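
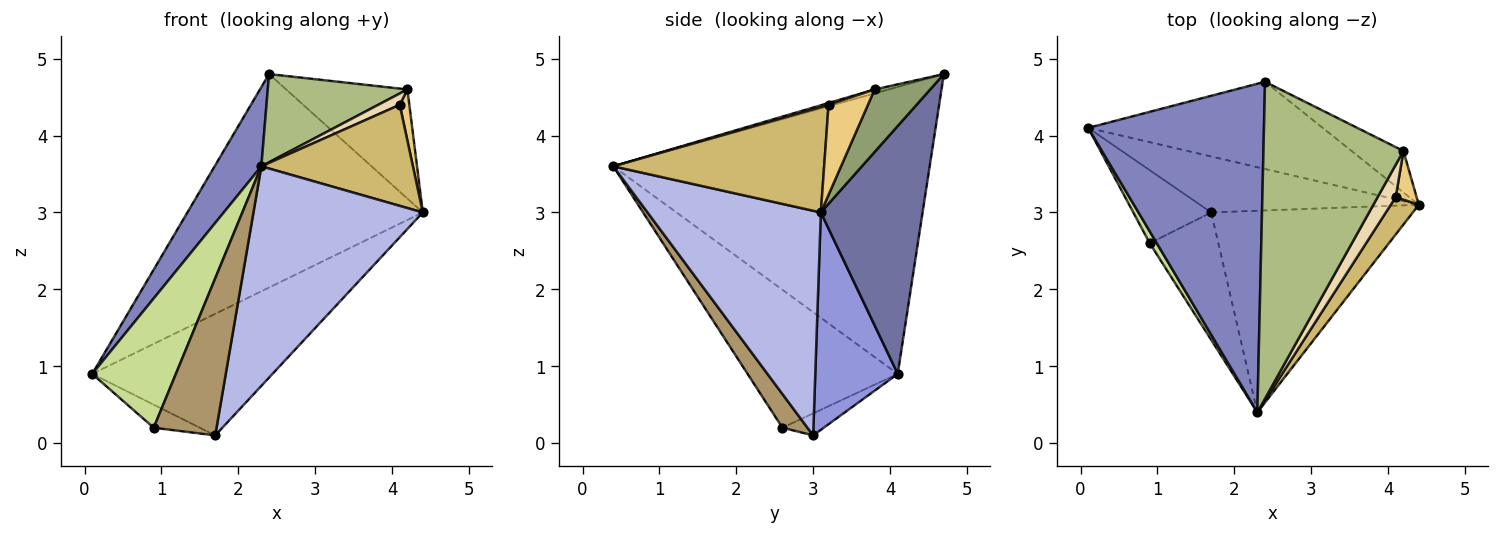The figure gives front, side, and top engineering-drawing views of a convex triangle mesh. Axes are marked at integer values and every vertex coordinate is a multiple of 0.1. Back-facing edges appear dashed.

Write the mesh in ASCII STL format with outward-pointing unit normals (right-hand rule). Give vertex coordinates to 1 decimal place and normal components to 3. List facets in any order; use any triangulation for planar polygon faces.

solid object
 facet normal 0.371 0.859 -0.351
  outer loop
   vertex 2.4 4.7 4.8
   vertex 4.4 3.1 3.0
   vertex 0.1 4.1 0.9
  endloop
 endfacet
 facet normal -0.846 -0.125 0.518
  outer loop
   vertex 2.4 4.7 4.8
   vertex 0.1 4.1 0.9
   vertex 2.3 0.4 3.6
  endloop
 endfacet
 facet normal 0.384 0.839 -0.386
  outer loop
   vertex 1.7 3.0 0.1
   vertex 0.1 4.1 0.9
   vertex 4.4 3.1 3.0
  endloop
 endfacet
 facet normal 0.602 -0.588 -0.540
  outer loop
   vertex 1.7 3.0 0.1
   vertex 4.4 3.1 3.0
   vertex 2.3 0.4 3.6
  endloop
 endfacet
 facet normal 0.393 0.859 -0.327
  outer loop
   vertex 4.2 3.8 4.6
   vertex 4.4 3.1 3.0
   vertex 2.4 4.7 4.8
  endloop
 endfacet
 facet normal -0.027 -0.268 0.963
  outer loop
   vertex 4.2 3.8 4.6
   vertex 2.4 4.7 4.8
   vertex 2.3 0.4 3.6
  endloop
 endfacet
 facet normal -0.873 -0.486 0.045
  outer loop
   vertex 0.9 2.6 0.2
   vertex 2.3 0.4 3.6
   vertex 0.1 4.1 0.9
  endloop
 endfacet
 facet normal -0.260 0.291 -0.921
  outer loop
   vertex 0.9 2.6 0.2
   vertex 0.1 4.1 0.9
   vertex 1.7 3.0 0.1
  endloop
 endfacet
 facet normal 0.296 -0.742 -0.602
  outer loop
   vertex 0.9 2.6 0.2
   vertex 1.7 3.0 0.1
   vertex 2.3 0.4 3.6
  endloop
 endfacet
 facet normal 0.794 -0.571 0.211
  outer loop
   vertex 4.1 3.2 4.4
   vertex 2.3 0.4 3.6
   vertex 4.4 3.1 3.0
  endloop
 endfacet
 facet normal 0.948 -0.231 0.220
  outer loop
   vertex 4.1 3.2 4.4
   vertex 4.4 3.1 3.0
   vertex 4.2 3.8 4.6
  endloop
 endfacet
 facet normal 0.094 -0.329 0.940
  outer loop
   vertex 4.1 3.2 4.4
   vertex 4.2 3.8 4.6
   vertex 2.3 0.4 3.6
  endloop
 endfacet
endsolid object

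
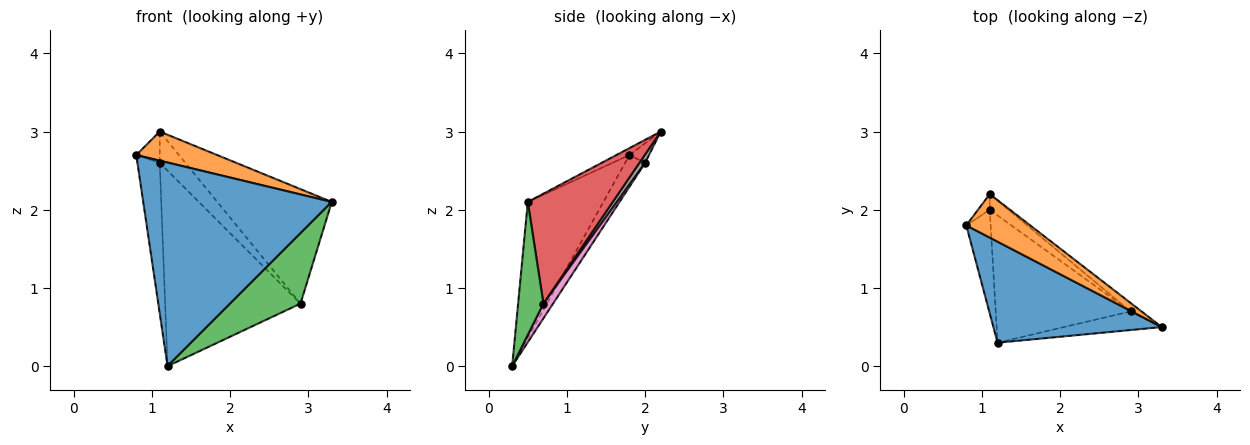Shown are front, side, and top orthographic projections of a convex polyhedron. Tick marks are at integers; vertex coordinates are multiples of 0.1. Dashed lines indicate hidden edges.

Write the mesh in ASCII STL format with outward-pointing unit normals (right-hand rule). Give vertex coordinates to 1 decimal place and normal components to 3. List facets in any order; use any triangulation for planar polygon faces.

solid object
 facet normal -0.338 -0.843 0.418
  outer loop
   vertex 1.2 0.3 0.0
   vertex 3.3 0.5 2.1
   vertex 0.8 1.8 2.7
  endloop
 endfacet
 facet normal -0.089 -0.554 0.828
  outer loop
   vertex 1.1 2.2 3.0
   vertex 0.8 1.8 2.7
   vertex 3.3 0.5 2.1
  endloop
 endfacet
 facet normal 0.329 -0.913 -0.242
  outer loop
   vertex 2.9 0.7 0.8
   vertex 3.3 0.5 2.1
   vertex 1.2 0.3 0.0
  endloop
 endfacet
 facet normal 0.595 0.802 -0.060
  outer loop
   vertex 2.9 0.7 0.8
   vertex 1.1 2.2 3.0
   vertex 3.3 0.5 2.1
  endloop
 endfacet
 facet normal -0.594 0.663 -0.456
  outer loop
   vertex 1.1 2.0 2.6
   vertex 1.2 0.3 0.0
   vertex 0.8 1.8 2.7
  endloop
 endfacet
 facet normal -0.598 0.717 -0.359
  outer loop
   vertex 1.1 2.0 2.6
   vertex 0.8 1.8 2.7
   vertex 1.1 2.2 3.0
  endloop
 endfacet
 facet normal 0.059 0.837 -0.545
  outer loop
   vertex 1.1 2.0 2.6
   vertex 2.9 0.7 0.8
   vertex 1.2 0.3 0.0
  endloop
 endfacet
 facet normal 0.195 0.877 -0.439
  outer loop
   vertex 1.1 2.0 2.6
   vertex 1.1 2.2 3.0
   vertex 2.9 0.7 0.8
  endloop
 endfacet
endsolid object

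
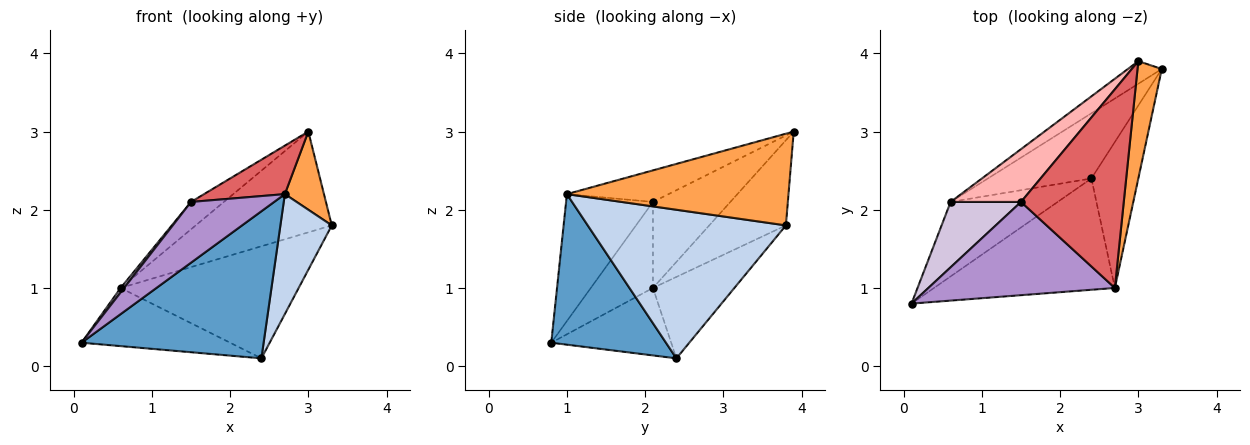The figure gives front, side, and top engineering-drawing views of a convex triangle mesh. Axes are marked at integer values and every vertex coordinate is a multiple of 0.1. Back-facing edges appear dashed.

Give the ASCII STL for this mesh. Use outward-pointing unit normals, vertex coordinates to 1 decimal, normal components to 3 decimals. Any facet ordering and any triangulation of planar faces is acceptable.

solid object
 facet normal 0.449 -0.713 -0.539
  outer loop
   vertex 2.7 1.0 2.2
   vertex 0.1 0.8 0.3
   vertex 2.4 2.4 0.1
  endloop
 endfacet
 facet normal 0.926 -0.240 -0.292
  outer loop
   vertex 2.7 1.0 2.2
   vertex 2.4 2.4 0.1
   vertex 3.3 3.8 1.8
  endloop
 endfacet
 facet normal 0.953 -0.168 0.252
  outer loop
   vertex 2.7 1.0 2.2
   vertex 3.3 3.8 1.8
   vertex 3.0 3.9 3.0
  endloop
 endfacet
 facet normal -0.445 0.551 -0.706
  outer loop
   vertex 0.6 2.1 1.0
   vertex 2.4 2.4 0.1
   vertex 0.1 0.8 0.3
  endloop
 endfacet
 facet normal -0.368 0.804 -0.467
  outer loop
   vertex 0.6 2.1 1.0
   vertex 3.3 3.8 1.8
   vertex 2.4 2.4 0.1
  endloop
 endfacet
 facet normal -0.482 0.855 -0.192
  outer loop
   vertex 0.6 2.1 1.0
   vertex 3.0 3.9 3.0
   vertex 3.3 3.8 1.8
  endloop
 endfacet
 facet normal -0.286 -0.227 0.931
  outer loop
   vertex 1.5 2.1 2.1
   vertex 2.7 1.0 2.2
   vertex 3.0 3.9 3.0
  endloop
 endfacet
 facet normal -0.735 0.312 0.602
  outer loop
   vertex 1.5 2.1 2.1
   vertex 3.0 3.9 3.0
   vertex 0.6 2.1 1.0
  endloop
 endfacet
 facet normal -0.495 -0.474 0.728
  outer loop
   vertex 1.5 2.1 2.1
   vertex 0.1 0.8 0.3
   vertex 2.7 1.0 2.2
  endloop
 endfacet
 facet normal -0.773 -0.043 0.633
  outer loop
   vertex 1.5 2.1 2.1
   vertex 0.6 2.1 1.0
   vertex 0.1 0.8 0.3
  endloop
 endfacet
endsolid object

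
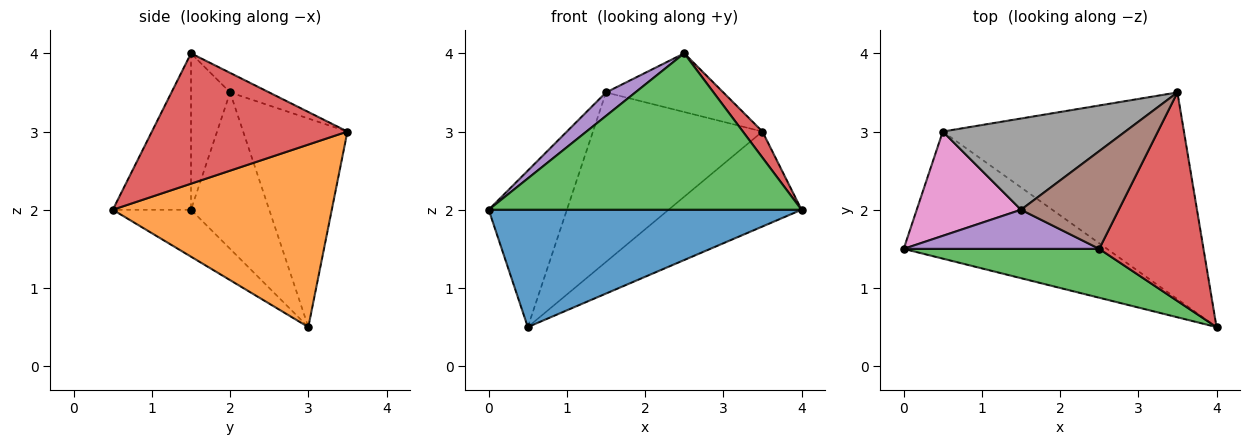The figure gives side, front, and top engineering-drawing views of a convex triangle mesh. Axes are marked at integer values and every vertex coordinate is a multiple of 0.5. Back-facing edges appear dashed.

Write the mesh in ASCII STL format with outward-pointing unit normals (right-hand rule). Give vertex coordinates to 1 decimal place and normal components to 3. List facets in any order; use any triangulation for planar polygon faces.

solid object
 facet normal -0.167 -0.669 -0.724
  outer loop
   vertex 0.5 3.0 0.5
   vertex 4.0 0.5 2.0
   vertex 0.0 1.5 2.0
  endloop
 endfacet
 facet normal 0.567 0.344 -0.749
  outer loop
   vertex 0.5 3.0 0.5
   vertex 3.5 3.5 3.0
   vertex 4.0 0.5 2.0
  endloop
 endfacet
 facet normal -0.232 -0.928 0.290
  outer loop
   vertex 2.5 1.5 4.0
   vertex 0.0 1.5 2.0
   vertex 4.0 0.5 2.0
  endloop
 endfacet
 facet normal 0.778 -0.078 0.623
  outer loop
   vertex 2.5 1.5 4.0
   vertex 4.0 0.5 2.0
   vertex 3.5 3.5 3.0
  endloop
 endfacet
 facet normal -0.566 -0.424 0.707
  outer loop
   vertex 1.5 2.0 3.5
   vertex 0.0 1.5 2.0
   vertex 2.5 1.5 4.0
  endloop
 endfacet
 facet normal -0.169 0.507 0.845
  outer loop
   vertex 1.5 2.0 3.5
   vertex 2.5 1.5 4.0
   vertex 3.5 3.5 3.0
  endloop
 endfacet
 facet normal -0.640 0.640 0.426
  outer loop
   vertex 1.5 2.0 3.5
   vertex 0.5 3.0 0.5
   vertex 0.0 1.5 2.0
  endloop
 endfacet
 facet normal -0.476 0.774 0.417
  outer loop
   vertex 1.5 2.0 3.5
   vertex 3.5 3.5 3.0
   vertex 0.5 3.0 0.5
  endloop
 endfacet
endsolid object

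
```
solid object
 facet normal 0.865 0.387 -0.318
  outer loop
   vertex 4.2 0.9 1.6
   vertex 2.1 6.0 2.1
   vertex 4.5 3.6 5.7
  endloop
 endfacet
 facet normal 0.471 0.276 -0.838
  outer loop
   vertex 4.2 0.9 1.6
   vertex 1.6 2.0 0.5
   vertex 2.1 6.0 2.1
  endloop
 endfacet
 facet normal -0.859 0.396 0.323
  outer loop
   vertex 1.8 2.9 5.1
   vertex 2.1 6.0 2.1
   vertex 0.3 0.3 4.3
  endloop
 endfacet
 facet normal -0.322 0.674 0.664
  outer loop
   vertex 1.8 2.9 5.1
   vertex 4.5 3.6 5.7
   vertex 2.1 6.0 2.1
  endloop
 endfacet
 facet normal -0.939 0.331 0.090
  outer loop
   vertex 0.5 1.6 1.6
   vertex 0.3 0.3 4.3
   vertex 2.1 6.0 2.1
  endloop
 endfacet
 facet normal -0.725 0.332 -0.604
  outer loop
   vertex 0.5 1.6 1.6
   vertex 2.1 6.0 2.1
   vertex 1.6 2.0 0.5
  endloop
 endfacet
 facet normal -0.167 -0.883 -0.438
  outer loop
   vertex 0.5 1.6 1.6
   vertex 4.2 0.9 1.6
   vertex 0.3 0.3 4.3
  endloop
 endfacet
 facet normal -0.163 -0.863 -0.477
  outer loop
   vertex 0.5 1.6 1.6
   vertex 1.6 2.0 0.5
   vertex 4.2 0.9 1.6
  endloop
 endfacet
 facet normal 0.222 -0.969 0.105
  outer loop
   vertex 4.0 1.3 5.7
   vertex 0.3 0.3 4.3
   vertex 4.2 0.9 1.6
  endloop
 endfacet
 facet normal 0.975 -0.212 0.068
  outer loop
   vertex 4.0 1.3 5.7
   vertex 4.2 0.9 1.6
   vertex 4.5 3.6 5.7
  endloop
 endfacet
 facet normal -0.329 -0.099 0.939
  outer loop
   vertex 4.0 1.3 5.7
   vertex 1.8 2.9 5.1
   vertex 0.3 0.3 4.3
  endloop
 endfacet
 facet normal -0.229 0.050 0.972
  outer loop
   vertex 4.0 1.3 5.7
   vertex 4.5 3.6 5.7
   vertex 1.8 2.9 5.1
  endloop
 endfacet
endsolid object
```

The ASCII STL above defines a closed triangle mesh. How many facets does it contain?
12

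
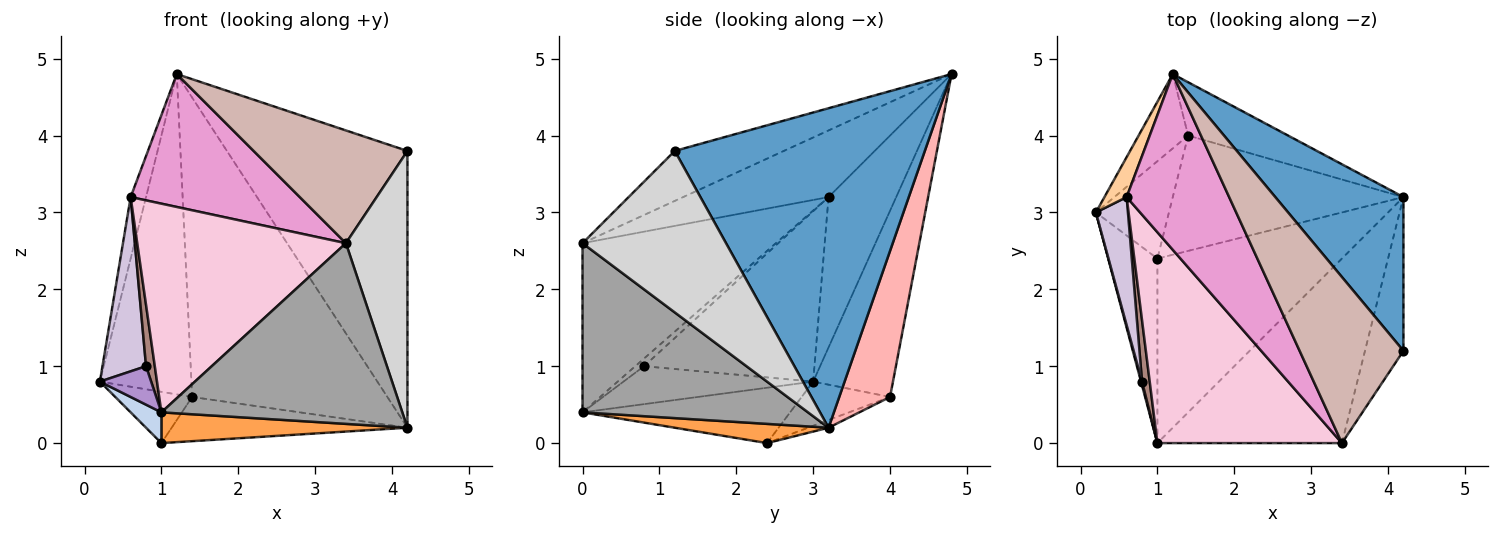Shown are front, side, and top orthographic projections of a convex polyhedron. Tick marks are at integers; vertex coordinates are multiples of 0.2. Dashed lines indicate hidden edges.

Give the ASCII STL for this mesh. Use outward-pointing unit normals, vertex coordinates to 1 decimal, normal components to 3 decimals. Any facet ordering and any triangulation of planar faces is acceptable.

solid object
 facet normal 0.771 0.557 0.309
  outer loop
   vertex 4.2 1.2 3.8
   vertex 4.2 3.2 0.2
   vertex 1.2 4.8 4.8
  endloop
 endfacet
 facet normal -0.743 -0.110 -0.660
  outer loop
   vertex 1.0 2.4 0.0
   vertex 1.0 0.0 0.4
   vertex 0.2 3.0 0.8
  endloop
 endfacet
 facet normal 0.102 -0.164 -0.981
  outer loop
   vertex 1.0 2.4 0.0
   vertex 4.2 3.2 0.2
   vertex 1.0 0.0 0.4
  endloop
 endfacet
 facet normal -0.965 0.219 0.143
  outer loop
   vertex 0.6 3.2 3.2
   vertex 1.2 4.8 4.8
   vertex 0.2 3.0 0.8
  endloop
 endfacet
 facet normal -0.472 0.411 -0.780
  outer loop
   vertex 1.4 4.0 0.6
   vertex 1.0 2.4 0.0
   vertex 0.2 3.0 0.8
  endloop
 endfacet
 facet normal -0.031 0.358 -0.933
  outer loop
   vertex 1.4 4.0 0.6
   vertex 4.2 3.2 0.2
   vertex 1.0 2.4 0.0
  endloop
 endfacet
 facet normal -0.647 0.742 -0.172
  outer loop
   vertex 1.4 4.0 0.6
   vertex 0.2 3.0 0.8
   vertex 1.2 4.8 4.8
  endloop
 endfacet
 facet normal 0.248 0.954 -0.170
  outer loop
   vertex 1.4 4.0 0.6
   vertex 1.2 4.8 4.8
   vertex 4.2 3.2 0.2
  endloop
 endfacet
 facet normal -0.965 -0.261 0.026
  outer loop
   vertex 0.8 0.8 1.0
   vertex 0.2 3.0 0.8
   vertex 1.0 0.0 0.4
  endloop
 endfacet
 facet normal -0.953 -0.244 0.179
  outer loop
   vertex 0.8 0.8 1.0
   vertex 0.6 3.2 3.2
   vertex 0.2 3.0 0.8
  endloop
 endfacet
 facet normal -0.577 -0.577 0.577
  outer loop
   vertex 0.8 0.8 1.0
   vertex 1.0 0.0 0.4
   vertex 0.6 3.2 3.2
  endloop
 endfacet
 facet normal -0.370 -0.522 0.769
  outer loop
   vertex 3.4 0.0 2.6
   vertex 4.2 1.2 3.8
   vertex 1.2 4.8 4.8
  endloop
 endfacet
 facet normal -0.460 -0.535 0.708
  outer loop
   vertex 3.4 0.0 2.6
   vertex 1.2 4.8 4.8
   vertex 0.6 3.2 3.2
  endloop
 endfacet
 facet normal -0.546 -0.589 0.596
  outer loop
   vertex 3.4 0.0 2.6
   vertex 0.6 3.2 3.2
   vertex 1.0 0.0 0.4
  endloop
 endfacet
 facet normal 0.548 -0.585 -0.598
  outer loop
   vertex 3.4 0.0 2.6
   vertex 1.0 0.0 0.4
   vertex 4.2 3.2 0.2
  endloop
 endfacet
 facet normal 0.898 -0.385 -0.214
  outer loop
   vertex 3.4 0.0 2.6
   vertex 4.2 3.2 0.2
   vertex 4.2 1.2 3.8
  endloop
 endfacet
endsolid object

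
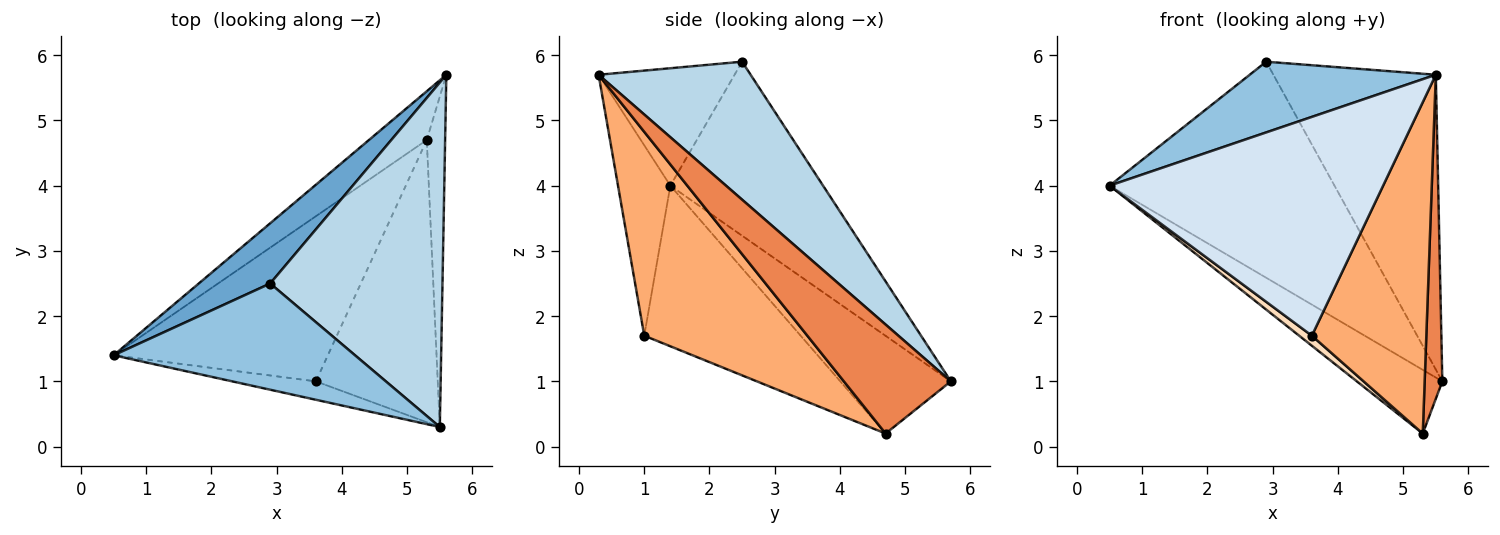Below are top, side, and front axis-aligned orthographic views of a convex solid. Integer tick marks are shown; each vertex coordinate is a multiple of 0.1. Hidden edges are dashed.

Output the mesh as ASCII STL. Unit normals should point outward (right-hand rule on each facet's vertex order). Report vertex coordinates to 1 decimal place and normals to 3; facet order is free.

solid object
 facet normal -0.547 0.806 0.225
  outer loop
   vertex 2.9 2.5 5.9
   vertex 5.6 5.7 1.0
   vertex 0.5 1.4 4.0
  endloop
 endfacet
 facet normal -0.375 -0.514 0.772
  outer loop
   vertex 2.9 2.5 5.9
   vertex 0.5 1.4 4.0
   vertex 5.5 0.3 5.7
  endloop
 endfacet
 facet normal 0.520 0.555 0.649
  outer loop
   vertex 2.9 2.5 5.9
   vertex 5.5 0.3 5.7
   vertex 5.6 5.7 1.0
  endloop
 endfacet
 facet normal -0.187 -0.979 -0.082
  outer loop
   vertex 3.6 1.0 1.7
   vertex 5.5 0.3 5.7
   vertex 0.5 1.4 4.0
  endloop
 endfacet
 facet normal 0.973 -0.161 -0.164
  outer loop
   vertex 5.3 4.7 0.2
   vertex 5.6 5.7 1.0
   vertex 5.5 0.3 5.7
  endloop
 endfacet
 facet normal 0.735 -0.516 -0.440
  outer loop
   vertex 5.3 4.7 0.2
   vertex 5.5 0.3 5.7
   vertex 3.6 1.0 1.7
  endloop
 endfacet
 facet normal -0.716 0.554 -0.424
  outer loop
   vertex 5.3 4.7 0.2
   vertex 0.5 1.4 4.0
   vertex 5.6 5.7 1.0
  endloop
 endfacet
 facet normal -0.599 -0.049 -0.799
  outer loop
   vertex 5.3 4.7 0.2
   vertex 3.6 1.0 1.7
   vertex 0.5 1.4 4.0
  endloop
 endfacet
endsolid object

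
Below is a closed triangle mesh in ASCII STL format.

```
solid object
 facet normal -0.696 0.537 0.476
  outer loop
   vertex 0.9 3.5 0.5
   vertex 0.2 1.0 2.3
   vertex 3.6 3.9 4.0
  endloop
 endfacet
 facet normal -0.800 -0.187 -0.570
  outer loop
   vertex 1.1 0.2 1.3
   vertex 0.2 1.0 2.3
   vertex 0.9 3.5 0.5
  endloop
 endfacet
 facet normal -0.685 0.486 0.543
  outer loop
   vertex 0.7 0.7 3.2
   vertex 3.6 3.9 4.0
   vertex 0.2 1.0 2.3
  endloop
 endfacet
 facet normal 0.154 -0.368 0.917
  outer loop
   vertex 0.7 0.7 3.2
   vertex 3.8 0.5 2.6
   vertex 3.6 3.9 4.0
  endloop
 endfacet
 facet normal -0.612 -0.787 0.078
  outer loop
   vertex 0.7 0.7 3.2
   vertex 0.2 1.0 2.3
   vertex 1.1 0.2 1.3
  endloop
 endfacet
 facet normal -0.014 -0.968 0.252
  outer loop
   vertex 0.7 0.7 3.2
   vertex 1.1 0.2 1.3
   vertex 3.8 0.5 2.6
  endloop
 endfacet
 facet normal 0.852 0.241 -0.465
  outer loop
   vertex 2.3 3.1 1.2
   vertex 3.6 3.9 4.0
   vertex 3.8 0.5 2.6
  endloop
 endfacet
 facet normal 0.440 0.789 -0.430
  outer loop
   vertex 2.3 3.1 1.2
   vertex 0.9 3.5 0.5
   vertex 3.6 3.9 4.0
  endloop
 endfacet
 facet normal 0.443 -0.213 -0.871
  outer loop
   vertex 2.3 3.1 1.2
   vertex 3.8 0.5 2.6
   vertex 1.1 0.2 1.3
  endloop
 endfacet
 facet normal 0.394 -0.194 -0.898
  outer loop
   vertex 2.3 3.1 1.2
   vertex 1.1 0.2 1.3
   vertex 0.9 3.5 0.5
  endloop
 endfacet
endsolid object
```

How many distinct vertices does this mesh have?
7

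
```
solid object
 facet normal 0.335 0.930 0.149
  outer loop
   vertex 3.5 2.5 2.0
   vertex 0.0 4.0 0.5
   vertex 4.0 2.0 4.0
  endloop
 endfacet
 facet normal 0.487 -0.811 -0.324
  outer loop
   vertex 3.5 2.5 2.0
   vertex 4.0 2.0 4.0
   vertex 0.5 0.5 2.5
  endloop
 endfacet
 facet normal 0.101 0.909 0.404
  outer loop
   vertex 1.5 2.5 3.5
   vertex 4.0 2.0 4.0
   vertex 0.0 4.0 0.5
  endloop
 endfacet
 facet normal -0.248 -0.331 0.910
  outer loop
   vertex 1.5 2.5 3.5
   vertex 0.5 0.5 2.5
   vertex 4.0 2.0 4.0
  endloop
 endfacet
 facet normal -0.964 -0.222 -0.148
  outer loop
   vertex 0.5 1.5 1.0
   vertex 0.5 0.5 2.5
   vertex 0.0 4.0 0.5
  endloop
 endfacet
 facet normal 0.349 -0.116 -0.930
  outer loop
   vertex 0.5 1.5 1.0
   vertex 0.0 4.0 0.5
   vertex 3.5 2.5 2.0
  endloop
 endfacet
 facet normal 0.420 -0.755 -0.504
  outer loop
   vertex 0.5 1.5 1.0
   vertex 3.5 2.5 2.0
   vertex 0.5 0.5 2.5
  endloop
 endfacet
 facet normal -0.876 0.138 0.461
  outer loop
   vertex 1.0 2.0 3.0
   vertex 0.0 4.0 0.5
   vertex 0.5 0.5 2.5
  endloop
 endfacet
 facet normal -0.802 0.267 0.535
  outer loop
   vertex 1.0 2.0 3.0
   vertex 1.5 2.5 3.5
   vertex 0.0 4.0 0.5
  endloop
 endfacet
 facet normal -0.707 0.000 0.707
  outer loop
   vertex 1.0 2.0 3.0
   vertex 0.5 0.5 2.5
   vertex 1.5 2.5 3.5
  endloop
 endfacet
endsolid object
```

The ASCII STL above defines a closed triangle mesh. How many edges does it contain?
15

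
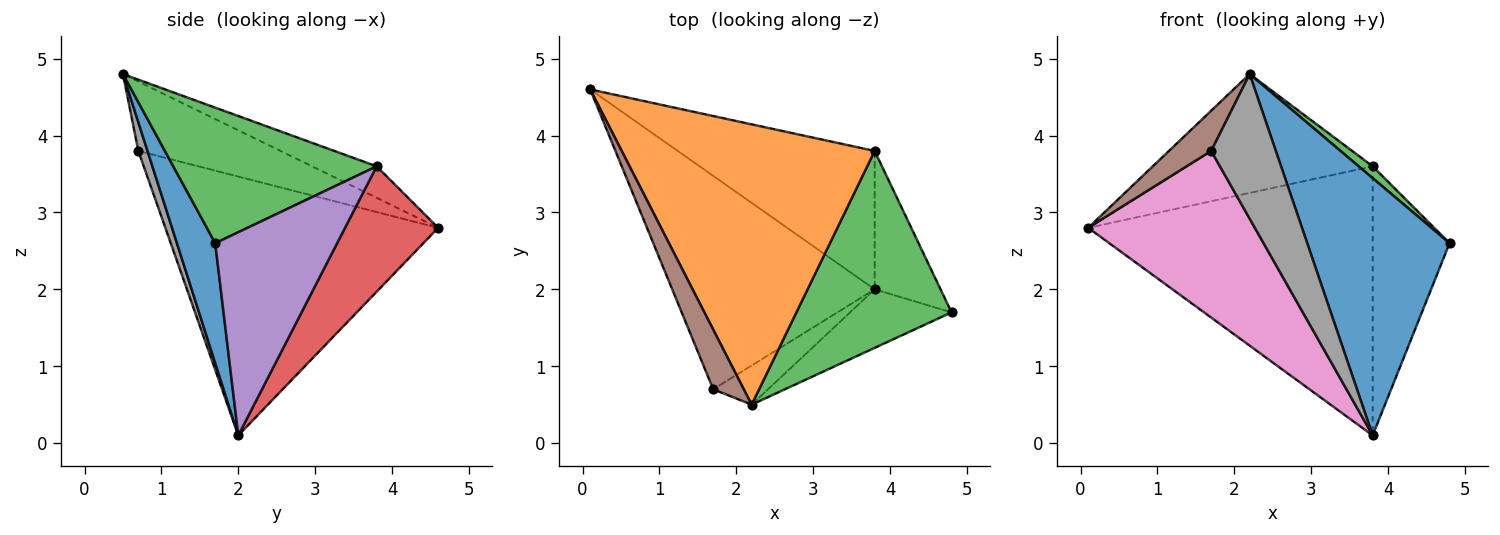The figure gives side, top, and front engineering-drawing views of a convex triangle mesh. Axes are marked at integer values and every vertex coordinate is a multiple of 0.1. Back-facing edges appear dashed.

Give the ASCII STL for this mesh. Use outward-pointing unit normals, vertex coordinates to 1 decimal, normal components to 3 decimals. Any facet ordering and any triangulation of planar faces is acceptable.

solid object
 facet normal 0.254 -0.943 -0.215
  outer loop
   vertex 3.8 2.0 0.1
   vertex 4.8 1.7 2.6
   vertex 2.2 0.5 4.8
  endloop
 endfacet
 facet normal -0.114 0.388 0.915
  outer loop
   vertex 3.8 3.8 3.6
   vertex 0.1 4.6 2.8
   vertex 2.2 0.5 4.8
  endloop
 endfacet
 facet normal 0.657 -0.045 0.752
  outer loop
   vertex 3.8 3.8 3.6
   vertex 2.2 0.5 4.8
   vertex 4.8 1.7 2.6
  endloop
 endfacet
 facet normal 0.280 0.854 -0.439
  outer loop
   vertex 3.8 3.8 3.6
   vertex 3.8 2.0 0.1
   vertex 0.1 4.6 2.8
  endloop
 endfacet
 facet normal 0.816 0.514 -0.265
  outer loop
   vertex 3.8 3.8 3.6
   vertex 4.8 1.7 2.6
   vertex 3.8 2.0 0.1
  endloop
 endfacet
 facet normal -0.883 -0.263 0.389
  outer loop
   vertex 1.7 0.7 3.8
   vertex 2.2 0.5 4.8
   vertex 0.1 4.6 2.8
  endloop
 endfacet
 facet normal -0.710 -0.434 -0.555
  outer loop
   vertex 1.7 0.7 3.8
   vertex 0.1 4.6 2.8
   vertex 3.8 2.0 0.1
  endloop
 endfacet
 facet normal 0.136 -0.956 -0.259
  outer loop
   vertex 1.7 0.7 3.8
   vertex 3.8 2.0 0.1
   vertex 2.2 0.5 4.8
  endloop
 endfacet
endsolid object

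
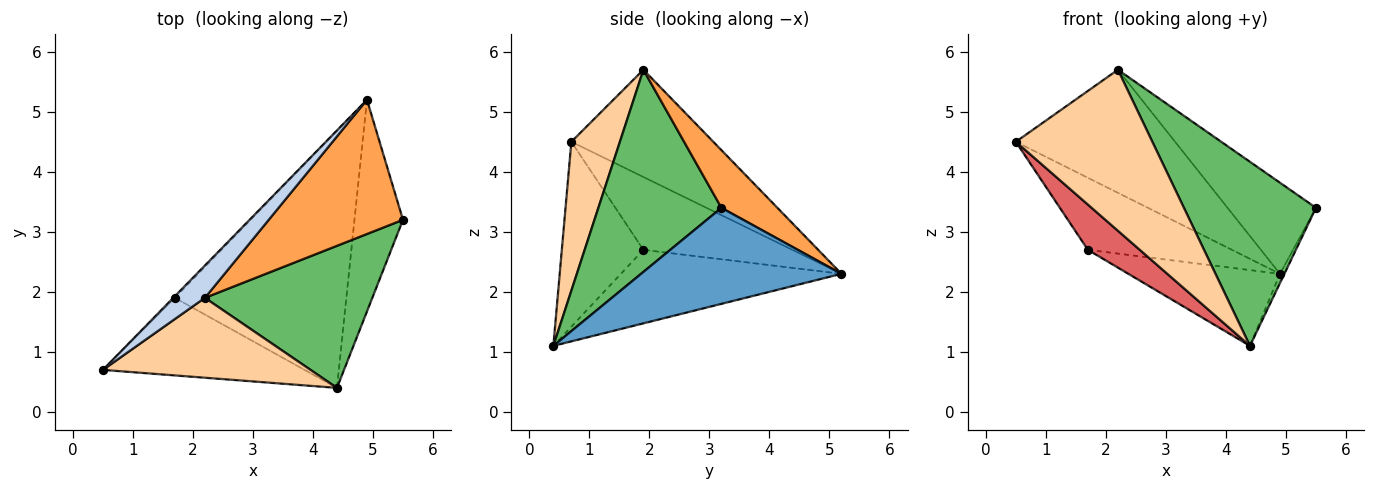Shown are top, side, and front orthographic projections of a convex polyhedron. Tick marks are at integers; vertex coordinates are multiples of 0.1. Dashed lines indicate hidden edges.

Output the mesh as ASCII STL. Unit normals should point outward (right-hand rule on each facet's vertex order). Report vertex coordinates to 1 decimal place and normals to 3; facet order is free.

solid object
 facet normal 0.892 0.020 -0.451
  outer loop
   vertex 4.4 0.4 1.1
   vertex 4.9 5.2 2.3
   vertex 5.5 3.2 3.4
  endloop
 endfacet
 facet normal -0.653 0.733 0.192
  outer loop
   vertex 2.2 1.9 5.7
   vertex 4.9 5.2 2.3
   vertex 0.5 0.7 4.5
  endloop
 endfacet
 facet normal 0.335 0.529 0.780
  outer loop
   vertex 2.2 1.9 5.7
   vertex 5.5 3.2 3.4
   vertex 4.9 5.2 2.3
  endloop
 endfacet
 facet normal 0.304 -0.854 0.423
  outer loop
   vertex 2.2 1.9 5.7
   vertex 0.5 0.7 4.5
   vertex 4.4 0.4 1.1
  endloop
 endfacet
 facet normal 0.594 -0.637 0.492
  outer loop
   vertex 2.2 1.9 5.7
   vertex 4.4 0.4 1.1
   vertex 5.5 3.2 3.4
  endloop
 endfacet
 facet normal -0.719 0.695 -0.016
  outer loop
   vertex 1.7 1.9 2.7
   vertex 0.5 0.7 4.5
   vertex 4.9 5.2 2.3
  endloop
 endfacet
 facet normal -0.621 -0.395 -0.677
  outer loop
   vertex 1.7 1.9 2.7
   vertex 4.4 0.4 1.1
   vertex 0.5 0.7 4.5
  endloop
 endfacet
 facet normal -0.380 0.261 -0.887
  outer loop
   vertex 1.7 1.9 2.7
   vertex 4.9 5.2 2.3
   vertex 4.4 0.4 1.1
  endloop
 endfacet
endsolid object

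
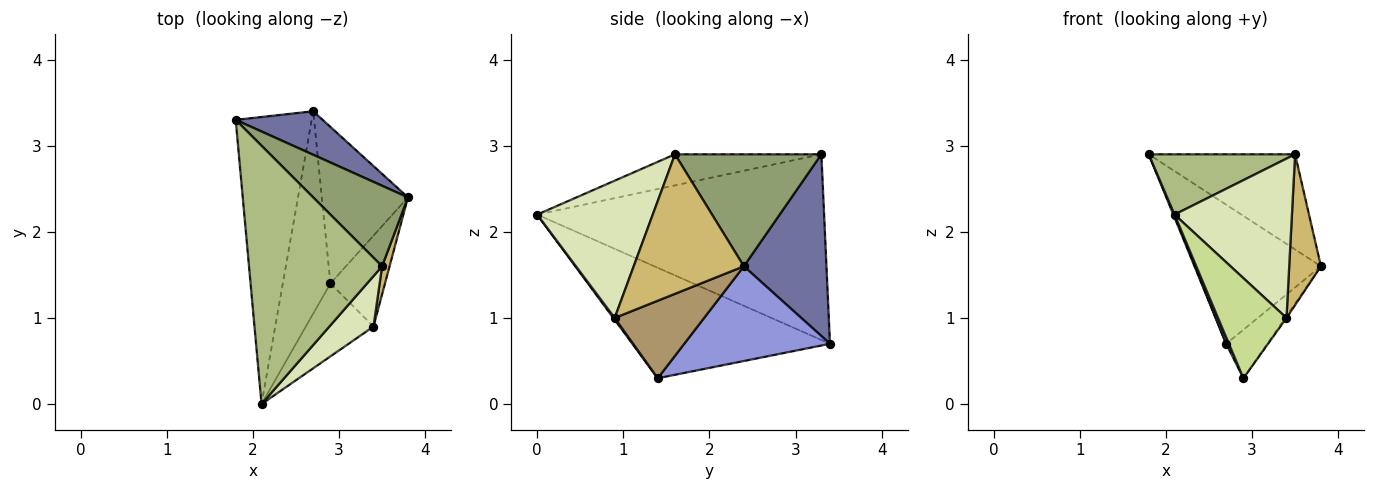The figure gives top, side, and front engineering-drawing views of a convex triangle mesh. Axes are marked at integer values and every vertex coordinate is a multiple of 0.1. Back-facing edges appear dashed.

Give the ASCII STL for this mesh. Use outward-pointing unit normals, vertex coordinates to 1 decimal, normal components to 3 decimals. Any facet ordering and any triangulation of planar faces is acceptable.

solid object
 facet normal 0.529 0.810 0.253
  outer loop
   vertex 2.7 3.4 0.7
   vertex 1.8 3.3 2.9
   vertex 3.8 2.4 1.6
  endloop
 endfacet
 facet normal -0.925 -0.004 -0.379
  outer loop
   vertex 2.7 3.4 0.7
   vertex 2.1 0.0 2.2
   vertex 1.8 3.3 2.9
  endloop
 endfacet
 facet normal 0.724 0.204 -0.659
  outer loop
   vertex 2.9 1.4 0.3
   vertex 2.7 3.4 0.7
   vertex 3.8 2.4 1.6
  endloop
 endfacet
 facet normal -0.918 -0.013 -0.396
  outer loop
   vertex 2.9 1.4 0.3
   vertex 2.1 0.0 2.2
   vertex 2.7 3.4 0.7
  endloop
 endfacet
 facet normal 0.607 0.607 0.513
  outer loop
   vertex 3.5 1.6 2.9
   vertex 3.8 2.4 1.6
   vertex 1.8 3.3 2.9
  endloop
 endfacet
 facet normal -0.222 -0.222 0.950
  outer loop
   vertex 3.5 1.6 2.9
   vertex 1.8 3.3 2.9
   vertex 2.1 0.0 2.2
  endloop
 endfacet
 facet normal 0.016 -0.808 -0.589
  outer loop
   vertex 3.4 0.9 1.0
   vertex 2.1 0.0 2.2
   vertex 2.9 1.4 0.3
  endloop
 endfacet
 facet normal 0.684 -0.695 0.220
  outer loop
   vertex 3.4 0.9 1.0
   vertex 3.5 1.6 2.9
   vertex 2.1 0.0 2.2
  endloop
 endfacet
 facet normal 0.818 0.012 -0.575
  outer loop
   vertex 3.4 0.9 1.0
   vertex 2.9 1.4 0.3
   vertex 3.8 2.4 1.6
  endloop
 endfacet
 facet normal 0.960 -0.276 0.051
  outer loop
   vertex 3.4 0.9 1.0
   vertex 3.8 2.4 1.6
   vertex 3.5 1.6 2.9
  endloop
 endfacet
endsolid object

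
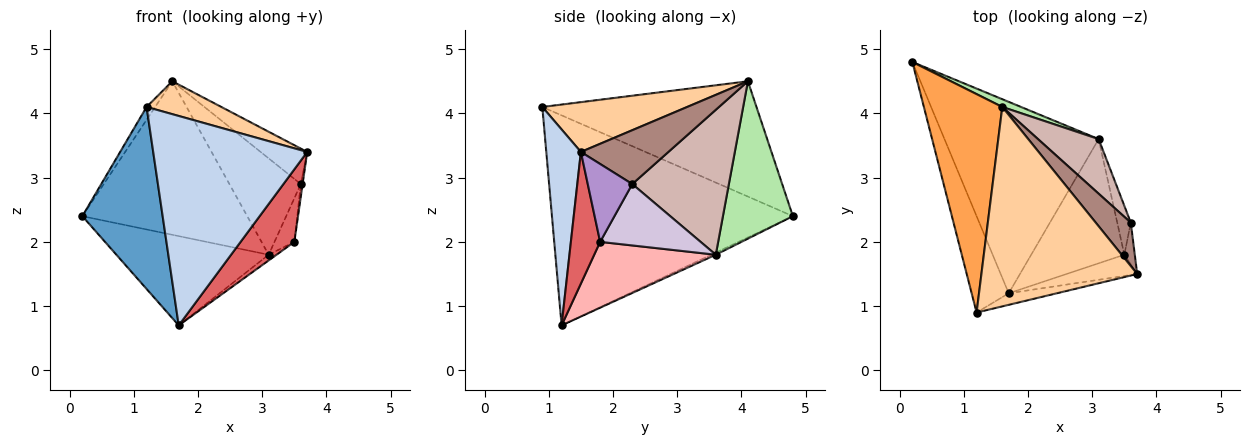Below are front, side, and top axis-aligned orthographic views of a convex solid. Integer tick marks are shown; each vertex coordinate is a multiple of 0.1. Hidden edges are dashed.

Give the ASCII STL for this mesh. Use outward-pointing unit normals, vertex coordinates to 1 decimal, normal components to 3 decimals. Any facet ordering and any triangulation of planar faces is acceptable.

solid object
 facet normal -0.936 -0.312 -0.165
  outer loop
   vertex 1.7 1.2 0.7
   vertex 1.2 0.9 4.1
   vertex 0.2 4.8 2.4
  endloop
 endfacet
 facet normal 0.219 -0.974 -0.054
  outer loop
   vertex 1.7 1.2 0.7
   vertex 3.7 1.5 3.4
   vertex 1.2 0.9 4.1
  endloop
 endfacet
 facet normal -0.826 0.033 0.562
  outer loop
   vertex 1.6 4.1 4.5
   vertex 0.2 4.8 2.4
   vertex 1.2 0.9 4.1
  endloop
 endfacet
 facet normal 0.301 -0.155 0.941
  outer loop
   vertex 1.6 4.1 4.5
   vertex 1.2 0.9 4.1
   vertex 3.7 1.5 3.4
  endloop
 endfacet
 facet normal -0.013 0.423 -0.906
  outer loop
   vertex 3.1 3.6 1.8
   vertex 1.7 1.2 0.7
   vertex 0.2 4.8 2.4
  endloop
 endfacet
 facet normal 0.390 0.920 0.046
  outer loop
   vertex 3.1 3.6 1.8
   vertex 0.2 4.8 2.4
   vertex 1.6 4.1 4.5
  endloop
 endfacet
 facet normal 0.463 -0.851 -0.248
  outer loop
   vertex 3.5 1.8 2.0
   vertex 3.7 1.5 3.4
   vertex 1.7 1.2 0.7
  endloop
 endfacet
 facet normal 0.577 0.038 -0.816
  outer loop
   vertex 3.5 1.8 2.0
   vertex 1.7 1.2 0.7
   vertex 3.1 3.6 1.8
  endloop
 endfacet
 facet normal 0.990 0.041 -0.133
  outer loop
   vertex 3.6 2.3 2.9
   vertex 3.7 1.5 3.4
   vertex 3.5 1.8 2.0
  endloop
 endfacet
 facet normal 0.959 0.190 -0.212
  outer loop
   vertex 3.6 2.3 2.9
   vertex 3.5 1.8 2.0
   vertex 3.1 3.6 1.8
  endloop
 endfacet
 facet normal 0.765 0.407 0.498
  outer loop
   vertex 3.6 2.3 2.9
   vertex 1.6 4.1 4.5
   vertex 3.7 1.5 3.4
  endloop
 endfacet
 facet normal 0.762 0.563 0.319
  outer loop
   vertex 3.6 2.3 2.9
   vertex 3.1 3.6 1.8
   vertex 1.6 4.1 4.5
  endloop
 endfacet
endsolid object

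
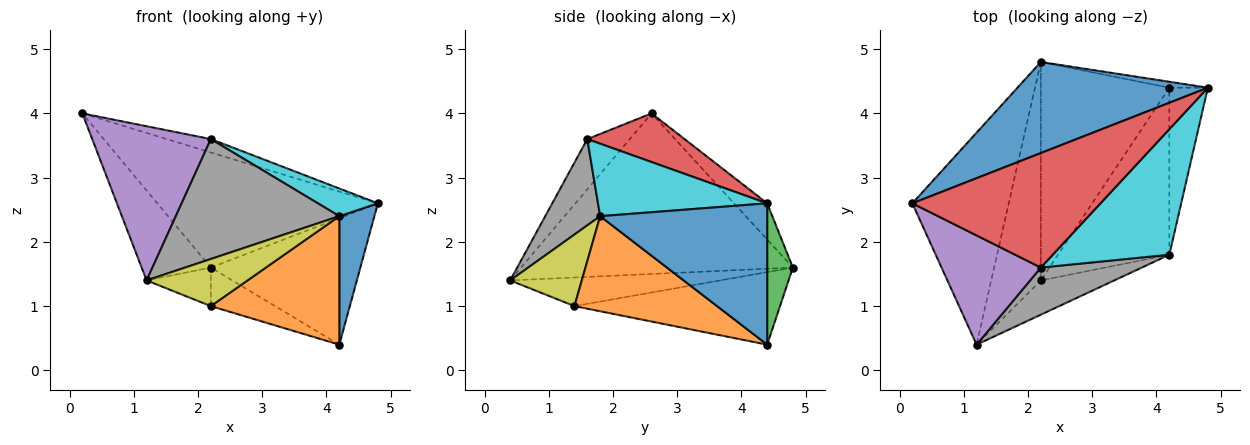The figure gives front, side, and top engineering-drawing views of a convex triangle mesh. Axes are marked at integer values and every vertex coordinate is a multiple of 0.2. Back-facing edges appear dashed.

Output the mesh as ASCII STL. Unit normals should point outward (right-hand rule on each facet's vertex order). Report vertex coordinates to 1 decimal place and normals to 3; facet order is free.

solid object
 facet normal -0.117 0.779 0.616
  outer loop
   vertex 2.2 4.8 1.6
   vertex 0.2 2.6 4.0
   vertex 4.8 4.4 2.6
  endloop
 endfacet
 facet normal -0.838 0.213 -0.503
  outer loop
   vertex 2.2 4.8 1.6
   vertex 1.2 0.4 1.4
   vertex 0.2 2.6 4.0
  endloop
 endfacet
 facet normal 0.169 0.984 -0.046
  outer loop
   vertex 4.2 4.4 0.4
   vertex 2.2 4.8 1.6
   vertex 4.8 4.4 2.6
  endloop
 endfacet
 facet normal 0.249 0.113 0.962
  outer loop
   vertex 2.2 1.6 3.6
   vertex 4.8 4.4 2.6
   vertex 0.2 2.6 4.0
  endloop
 endfacet
 facet normal -0.281 -0.783 0.555
  outer loop
   vertex 2.2 1.6 3.6
   vertex 0.2 2.6 4.0
   vertex 1.2 0.4 1.4
  endloop
 endfacet
 facet normal -0.494 0.151 -0.856
  outer loop
   vertex 2.2 1.4 1.0
   vertex 1.2 0.4 1.4
   vertex 2.2 4.8 1.6
  endloop
 endfacet
 facet normal -0.486 0.152 -0.861
  outer loop
   vertex 2.2 1.4 1.0
   vertex 2.2 4.8 1.6
   vertex 4.2 4.4 0.4
  endloop
 endfacet
 facet normal 0.298 -0.888 0.349
  outer loop
   vertex 4.2 1.8 2.4
   vertex 2.2 1.6 3.6
   vertex 1.2 0.4 1.4
  endloop
 endfacet
 facet normal 0.497 -0.702 -0.510
  outer loop
   vertex 4.2 1.8 2.4
   vertex 1.2 0.4 1.4
   vertex 2.2 1.4 1.0
  endloop
 endfacet
 facet normal 0.519 -0.184 0.835
  outer loop
   vertex 4.2 1.8 2.4
   vertex 4.8 4.4 2.6
   vertex 2.2 1.6 3.6
  endloop
 endfacet
 facet normal 0.946 -0.198 -0.258
  outer loop
   vertex 4.2 1.8 2.4
   vertex 4.2 4.4 0.4
   vertex 4.8 4.4 2.6
  endloop
 endfacet
 facet normal 0.560 -0.505 -0.656
  outer loop
   vertex 4.2 1.8 2.4
   vertex 2.2 1.4 1.0
   vertex 4.2 4.4 0.4
  endloop
 endfacet
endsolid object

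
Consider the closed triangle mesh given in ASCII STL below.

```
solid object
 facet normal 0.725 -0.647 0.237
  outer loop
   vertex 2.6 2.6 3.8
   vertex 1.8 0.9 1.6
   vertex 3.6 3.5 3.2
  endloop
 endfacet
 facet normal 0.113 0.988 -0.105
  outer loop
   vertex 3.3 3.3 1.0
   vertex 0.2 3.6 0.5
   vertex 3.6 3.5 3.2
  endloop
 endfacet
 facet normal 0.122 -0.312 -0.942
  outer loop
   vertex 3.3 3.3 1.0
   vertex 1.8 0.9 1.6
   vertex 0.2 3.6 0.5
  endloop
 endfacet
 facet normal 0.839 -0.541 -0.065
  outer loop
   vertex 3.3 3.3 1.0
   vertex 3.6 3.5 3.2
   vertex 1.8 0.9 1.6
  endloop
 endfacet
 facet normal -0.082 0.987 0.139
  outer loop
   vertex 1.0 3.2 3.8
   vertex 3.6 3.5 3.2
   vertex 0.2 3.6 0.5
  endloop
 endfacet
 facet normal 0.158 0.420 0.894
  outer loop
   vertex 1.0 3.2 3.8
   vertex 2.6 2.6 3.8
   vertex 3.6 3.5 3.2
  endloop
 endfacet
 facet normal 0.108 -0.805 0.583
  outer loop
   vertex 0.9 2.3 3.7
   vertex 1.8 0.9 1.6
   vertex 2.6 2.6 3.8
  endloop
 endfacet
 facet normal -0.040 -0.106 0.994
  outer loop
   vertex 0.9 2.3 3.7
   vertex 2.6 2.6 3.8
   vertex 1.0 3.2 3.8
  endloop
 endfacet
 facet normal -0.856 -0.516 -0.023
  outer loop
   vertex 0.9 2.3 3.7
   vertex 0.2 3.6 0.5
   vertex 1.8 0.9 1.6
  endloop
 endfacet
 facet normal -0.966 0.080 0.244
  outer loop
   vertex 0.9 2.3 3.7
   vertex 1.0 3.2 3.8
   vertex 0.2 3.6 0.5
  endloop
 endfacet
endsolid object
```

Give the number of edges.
15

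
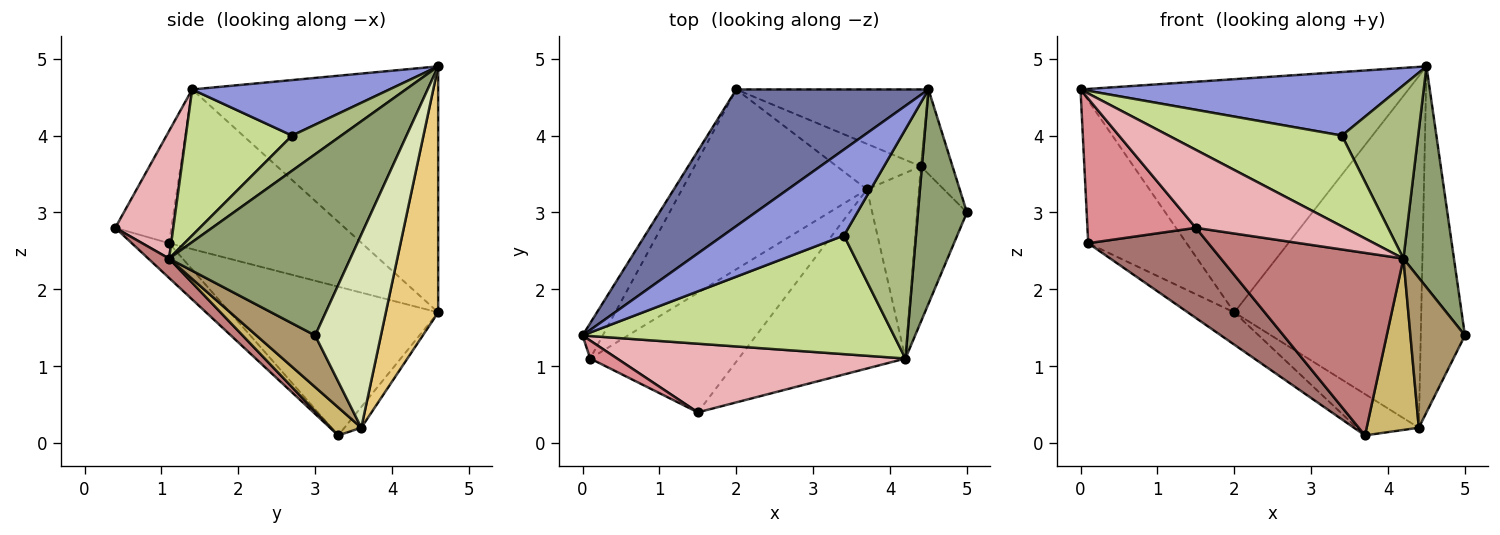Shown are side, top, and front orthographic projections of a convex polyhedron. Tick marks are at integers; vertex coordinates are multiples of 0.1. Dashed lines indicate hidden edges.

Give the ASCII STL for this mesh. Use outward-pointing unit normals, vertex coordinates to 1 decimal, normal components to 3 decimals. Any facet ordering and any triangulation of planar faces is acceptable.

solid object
 facet normal -0.543 0.724 0.424
  outer loop
   vertex 4.5 4.6 4.9
   vertex 2.0 4.6 1.7
   vertex 0.0 1.4 4.6
  endloop
 endfacet
 facet normal -0.885 0.452 -0.112
  outer loop
   vertex 0.1 1.1 2.6
   vertex 0.0 1.4 4.6
   vertex 2.0 4.6 1.7
  endloop
 endfacet
 facet normal 0.346 -0.558 0.754
  outer loop
   vertex 3.4 2.7 4.0
   vertex 4.5 4.6 4.9
   vertex 0.0 1.4 4.6
  endloop
 endfacet
 facet normal -0.621 0.138 -0.772
  outer loop
   vertex 3.7 3.3 0.1
   vertex 0.1 1.1 2.6
   vertex 2.0 4.6 1.7
  endloop
 endfacet
 facet normal 0.932 -0.260 0.252
  outer loop
   vertex 4.2 1.1 2.4
   vertex 5.0 3.0 1.4
   vertex 4.5 4.6 4.9
  endloop
 endfacet
 facet normal 0.363 -0.562 0.743
  outer loop
   vertex 4.2 1.1 2.4
   vertex 4.5 4.6 4.9
   vertex 3.4 2.7 4.0
  endloop
 endfacet
 facet normal 0.349 -0.570 0.744
  outer loop
   vertex 4.2 1.1 2.4
   vertex 3.4 2.7 4.0
   vertex 0.0 1.4 4.6
  endloop
 endfacet
 facet normal 0.823 0.552 -0.135
  outer loop
   vertex 4.4 3.6 0.2
   vertex 4.5 4.6 4.9
   vertex 5.0 3.0 1.4
  endloop
 endfacet
 facet normal 0.598 -0.556 -0.577
  outer loop
   vertex 4.4 3.6 0.2
   vertex 5.0 3.0 1.4
   vertex 4.2 1.1 2.4
  endloop
 endfacet
 facet normal 0.368 -0.631 -0.683
  outer loop
   vertex 4.4 3.6 0.2
   vertex 4.2 1.1 2.4
   vertex 3.7 3.3 0.1
  endloop
 endfacet
 facet normal 0.264 0.942 -0.206
  outer loop
   vertex 4.4 3.6 0.2
   vertex 2.0 4.6 1.7
   vertex 4.5 4.6 4.9
  endloop
 endfacet
 facet normal -0.179 0.661 -0.728
  outer loop
   vertex 4.4 3.6 0.2
   vertex 3.7 3.3 0.1
   vertex 2.0 4.6 1.7
  endloop
 endfacet
 facet normal -0.184 -0.592 -0.785
  outer loop
   vertex 1.5 0.4 2.8
   vertex 0.1 1.1 2.6
   vertex 3.7 3.3 0.1
  endloop
 endfacet
 facet normal 0.081 -0.711 -0.698
  outer loop
   vertex 1.5 0.4 2.8
   vertex 3.7 3.3 0.1
   vertex 4.2 1.1 2.4
  endloop
 endfacet
 facet normal -0.457 -0.883 0.110
  outer loop
   vertex 1.5 0.4 2.8
   vertex 0.0 1.4 4.6
   vertex 0.1 1.1 2.6
  endloop
 endfacet
 facet normal 0.281 -0.720 0.634
  outer loop
   vertex 1.5 0.4 2.8
   vertex 4.2 1.1 2.4
   vertex 0.0 1.4 4.6
  endloop
 endfacet
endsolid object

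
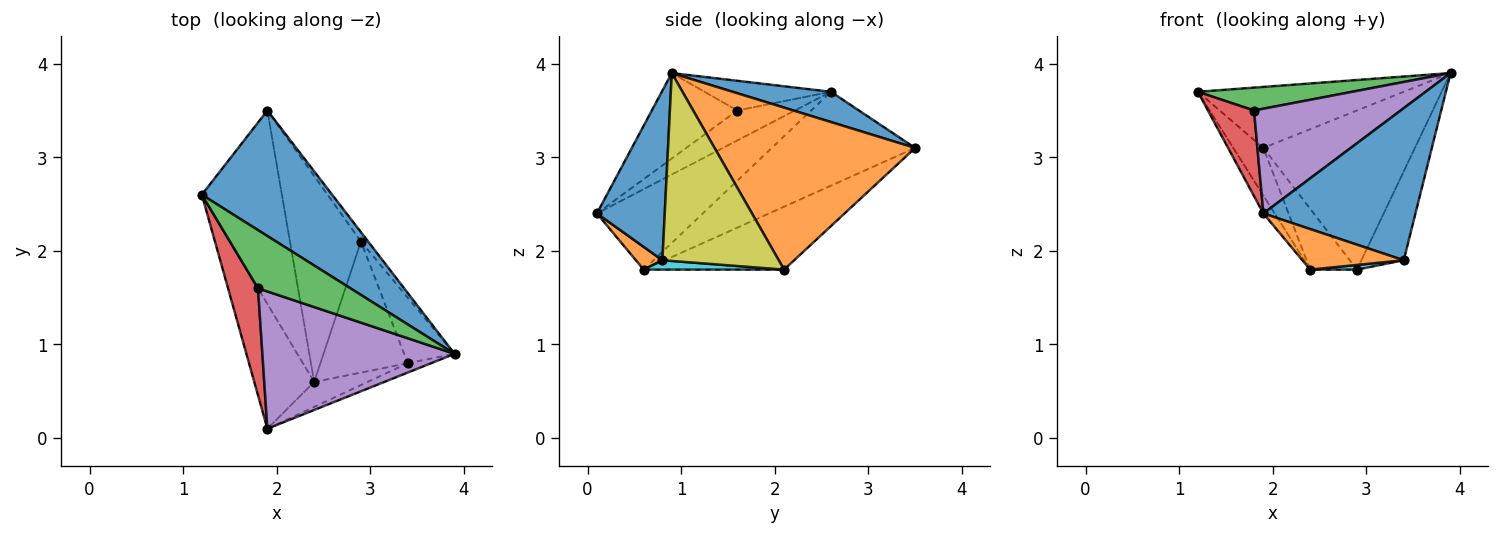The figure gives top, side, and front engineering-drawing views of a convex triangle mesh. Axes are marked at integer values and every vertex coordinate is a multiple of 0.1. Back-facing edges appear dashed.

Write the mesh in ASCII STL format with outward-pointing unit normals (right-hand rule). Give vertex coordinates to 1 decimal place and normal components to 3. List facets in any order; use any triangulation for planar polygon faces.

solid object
 facet normal 0.204 0.428 0.880
  outer loop
   vertex 1.9 3.5 3.1
   vertex 1.2 2.6 3.7
   vertex 3.9 0.9 3.9
  endloop
 endfacet
 facet normal 0.797 0.602 -0.035
  outer loop
   vertex 2.9 2.1 1.8
   vertex 1.9 3.5 3.1
   vertex 3.9 0.9 3.9
  endloop
 endfacet
 facet normal -0.287 -0.350 0.892
  outer loop
   vertex 1.8 1.6 3.5
   vertex 3.9 0.9 3.9
   vertex 1.2 2.6 3.7
  endloop
 endfacet
 facet normal -0.615 -0.492 0.615
  outer loop
   vertex 1.8 1.6 3.5
   vertex 1.2 2.6 3.7
   vertex 1.9 0.1 2.4
  endloop
 endfacet
 facet normal -0.333 -0.572 0.750
  outer loop
   vertex 1.8 1.6 3.5
   vertex 1.9 0.1 2.4
   vertex 3.9 0.9 3.9
  endloop
 endfacet
 facet normal -0.799 0.086 -0.595
  outer loop
   vertex 2.4 0.6 1.8
   vertex 1.9 0.1 2.4
   vertex 1.2 2.6 3.7
  endloop
 endfacet
 facet normal -0.752 0.158 -0.641
  outer loop
   vertex 2.4 0.6 1.8
   vertex 1.2 2.6 3.7
   vertex 1.9 3.5 3.1
  endloop
 endfacet
 facet normal -0.648 0.216 -0.731
  outer loop
   vertex 2.4 0.6 1.8
   vertex 1.9 3.5 3.1
   vertex 2.9 2.1 1.8
  endloop
 endfacet
 facet normal 0.911 0.332 -0.244
  outer loop
   vertex 3.4 0.8 1.9
   vertex 2.9 2.1 1.8
   vertex 3.9 0.9 3.9
  endloop
 endfacet
 facet normal 0.106 -0.035 -0.994
  outer loop
   vertex 3.4 0.8 1.9
   vertex 2.4 0.6 1.8
   vertex 2.9 2.1 1.8
  endloop
 endfacet
 facet normal 0.407 -0.912 -0.056
  outer loop
   vertex 3.4 0.8 1.9
   vertex 3.9 0.9 3.9
   vertex 1.9 0.1 2.4
  endloop
 endfacet
 facet normal 0.217 -0.831 -0.512
  outer loop
   vertex 3.4 0.8 1.9
   vertex 1.9 0.1 2.4
   vertex 2.4 0.6 1.8
  endloop
 endfacet
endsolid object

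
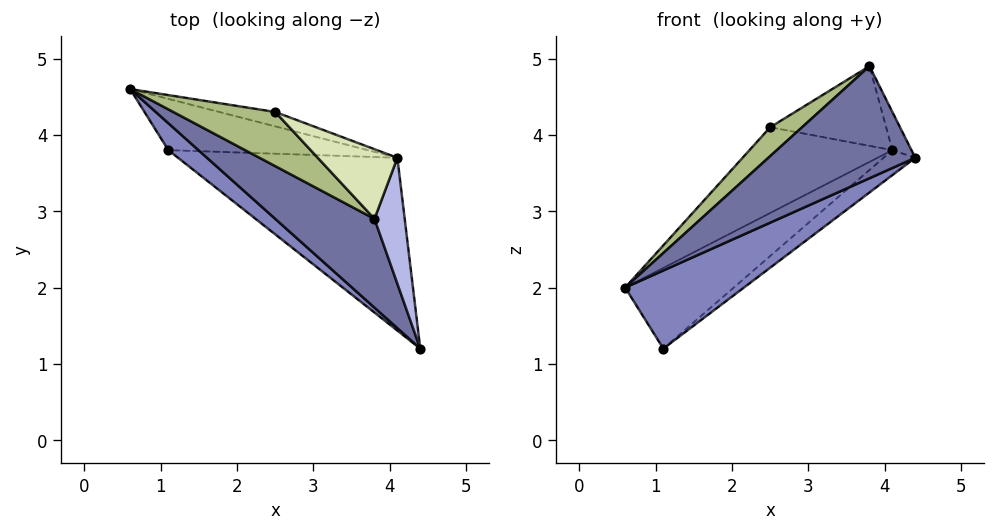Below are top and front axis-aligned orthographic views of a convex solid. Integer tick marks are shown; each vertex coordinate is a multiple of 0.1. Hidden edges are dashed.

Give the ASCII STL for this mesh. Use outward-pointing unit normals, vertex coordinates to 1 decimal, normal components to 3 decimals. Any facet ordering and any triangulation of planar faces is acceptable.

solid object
 facet normal -0.700 -0.560 0.444
  outer loop
   vertex 3.8 2.9 4.9
   vertex 0.6 4.6 2.0
   vertex 4.4 1.2 3.7
  endloop
 endfacet
 facet normal -0.704 -0.671 0.231
  outer loop
   vertex 1.1 3.8 1.2
   vertex 4.4 1.2 3.7
   vertex 0.6 4.6 2.0
  endloop
 endfacet
 facet normal 0.442 0.757 -0.481
  outer loop
   vertex 4.1 3.7 3.8
   vertex 1.1 3.8 1.2
   vertex 0.6 4.6 2.0
  endloop
 endfacet
 facet normal 0.939 0.100 0.329
  outer loop
   vertex 4.1 3.7 3.8
   vertex 3.8 2.9 4.9
   vertex 4.4 1.2 3.7
  endloop
 endfacet
 facet normal 0.653 0.108 -0.749
  outer loop
   vertex 4.1 3.7 3.8
   vertex 4.4 1.2 3.7
   vertex 1.1 3.8 1.2
  endloop
 endfacet
 facet normal -0.724 -0.324 0.609
  outer loop
   vertex 2.5 4.3 4.1
   vertex 0.6 4.6 2.0
   vertex 3.8 2.9 4.9
  endloop
 endfacet
 facet normal 0.321 0.934 -0.157
  outer loop
   vertex 2.5 4.3 4.1
   vertex 4.1 3.7 3.8
   vertex 0.6 4.6 2.0
  endloop
 endfacet
 facet normal 0.376 0.698 0.610
  outer loop
   vertex 2.5 4.3 4.1
   vertex 3.8 2.9 4.9
   vertex 4.1 3.7 3.8
  endloop
 endfacet
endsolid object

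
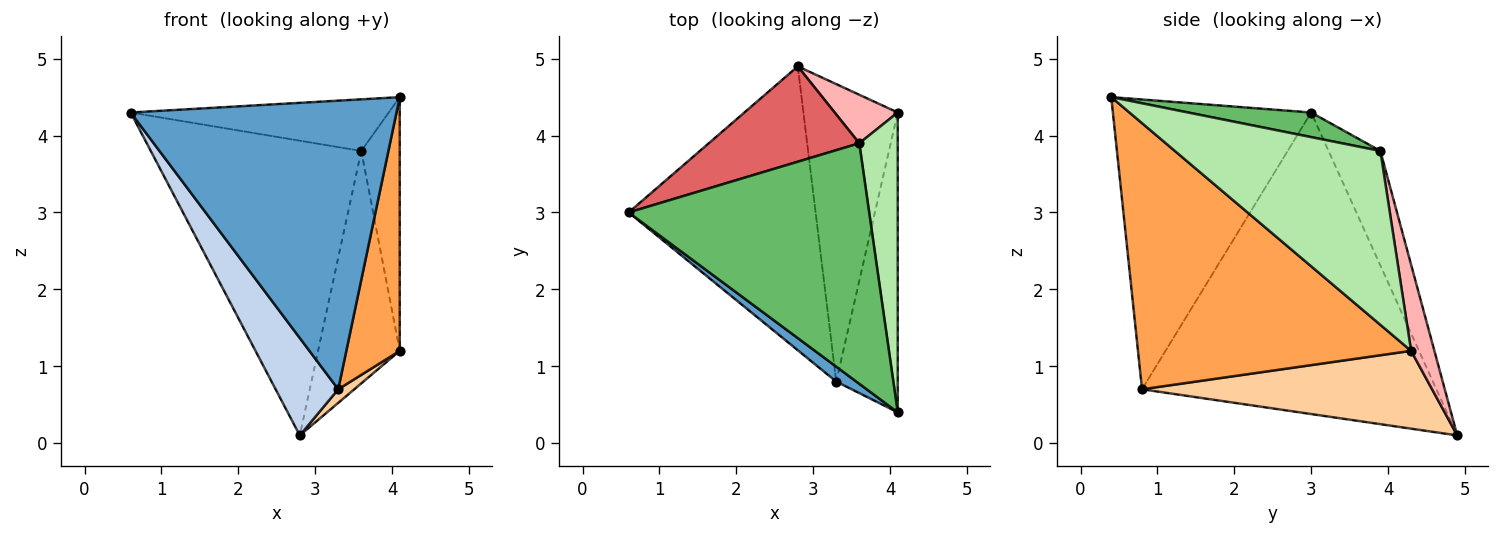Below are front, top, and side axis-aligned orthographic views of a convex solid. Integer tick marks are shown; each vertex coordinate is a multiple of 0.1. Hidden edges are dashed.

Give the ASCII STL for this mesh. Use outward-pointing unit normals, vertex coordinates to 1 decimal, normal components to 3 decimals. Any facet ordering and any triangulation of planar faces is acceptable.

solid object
 facet normal -0.597 -0.801 0.041
  outer loop
   vertex 3.3 0.8 0.7
   vertex 4.1 0.4 4.5
   vertex 0.6 3.0 4.3
  endloop
 endfacet
 facet normal -0.836 -0.178 -0.519
  outer loop
   vertex 3.3 0.8 0.7
   vertex 0.6 3.0 4.3
   vertex 2.8 4.9 0.1
  endloop
 endfacet
 facet normal 0.957 -0.187 -0.221
  outer loop
   vertex 3.3 0.8 0.7
   vertex 4.1 4.3 1.2
   vertex 4.1 0.4 4.5
  endloop
 endfacet
 facet normal 0.636 -0.035 -0.771
  outer loop
   vertex 3.3 0.8 0.7
   vertex 2.8 4.9 0.1
   vertex 4.1 4.3 1.2
  endloop
 endfacet
 facet normal 0.100 0.209 0.973
  outer loop
   vertex 3.6 3.9 3.8
   vertex 0.6 3.0 4.3
   vertex 4.1 0.4 4.5
  endloop
 endfacet
 facet normal 0.961 0.180 0.212
  outer loop
   vertex 3.6 3.9 3.8
   vertex 4.1 0.4 4.5
   vertex 4.1 4.3 1.2
  endloop
 endfacet
 facet normal -0.228 0.926 0.300
  outer loop
   vertex 3.6 3.9 3.8
   vertex 2.8 4.9 0.1
   vertex 0.6 3.0 4.3
  endloop
 endfacet
 facet normal 0.269 0.943 0.197
  outer loop
   vertex 3.6 3.9 3.8
   vertex 4.1 4.3 1.2
   vertex 2.8 4.9 0.1
  endloop
 endfacet
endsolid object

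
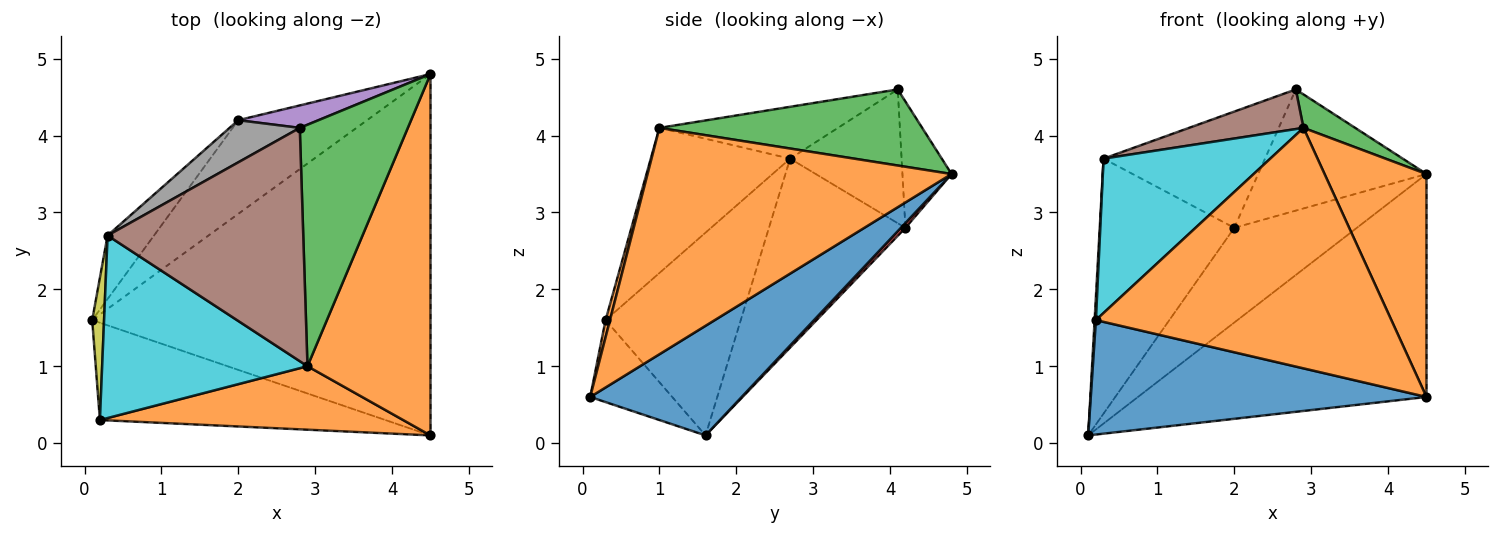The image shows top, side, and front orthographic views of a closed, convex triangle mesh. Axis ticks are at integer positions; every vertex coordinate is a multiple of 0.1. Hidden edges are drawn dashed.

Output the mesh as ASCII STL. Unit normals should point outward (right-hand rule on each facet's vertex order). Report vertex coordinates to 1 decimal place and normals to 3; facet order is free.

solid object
 facet normal 0.266 0.506 -0.820
  outer loop
   vertex 4.5 4.8 3.5
   vertex 4.5 0.1 0.6
   vertex 0.1 1.6 0.1
  endloop
 endfacet
 facet normal 0.843 -0.283 0.458
  outer loop
   vertex 2.9 1.0 4.1
   vertex 4.5 0.1 0.6
   vertex 4.5 4.8 3.5
  endloop
 endfacet
 facet normal 0.572 -0.113 0.812
  outer loop
   vertex 2.9 1.0 4.1
   vertex 4.5 4.8 3.5
   vertex 2.8 4.1 4.6
  endloop
 endfacet
 facet normal 0.026 0.711 -0.703
  outer loop
   vertex 2.0 4.2 2.8
   vertex 4.5 4.8 3.5
   vertex 0.1 1.6 0.1
  endloop
 endfacet
 facet normal -0.276 0.945 0.175
  outer loop
   vertex 2.0 4.2 2.8
   vertex 2.8 4.1 4.6
   vertex 4.5 4.8 3.5
  endloop
 endfacet
 facet normal -0.253 -0.162 0.954
  outer loop
   vertex 0.3 2.7 3.7
   vertex 2.9 1.0 4.1
   vertex 2.8 4.1 4.6
  endloop
 endfacet
 facet normal -0.701 0.692 -0.172
  outer loop
   vertex 0.3 2.7 3.7
   vertex 2.0 4.2 2.8
   vertex 0.1 1.6 0.1
  endloop
 endfacet
 facet normal -0.544 0.789 0.286
  outer loop
   vertex 0.3 2.7 3.7
   vertex 2.8 4.1 4.6
   vertex 2.0 4.2 2.8
  endloop
 endfacet
 facet normal -0.998 -0.009 0.058
  outer loop
   vertex 0.2 0.3 1.6
   vertex 0.3 2.7 3.7
   vertex 0.1 1.6 0.1
  endloop
 endfacet
 facet normal -0.475 -0.568 0.672
  outer loop
   vertex 0.2 0.3 1.6
   vertex 2.9 1.0 4.1
   vertex 0.3 2.7 3.7
  endloop
 endfacet
 facet normal -0.183 -0.749 -0.637
  outer loop
   vertex 0.2 0.3 1.6
   vertex 0.1 1.6 0.1
   vertex 4.5 0.1 0.6
  endloop
 endfacet
 facet normal 0.014 -0.967 0.255
  outer loop
   vertex 0.2 0.3 1.6
   vertex 4.5 0.1 0.6
   vertex 2.9 1.0 4.1
  endloop
 endfacet
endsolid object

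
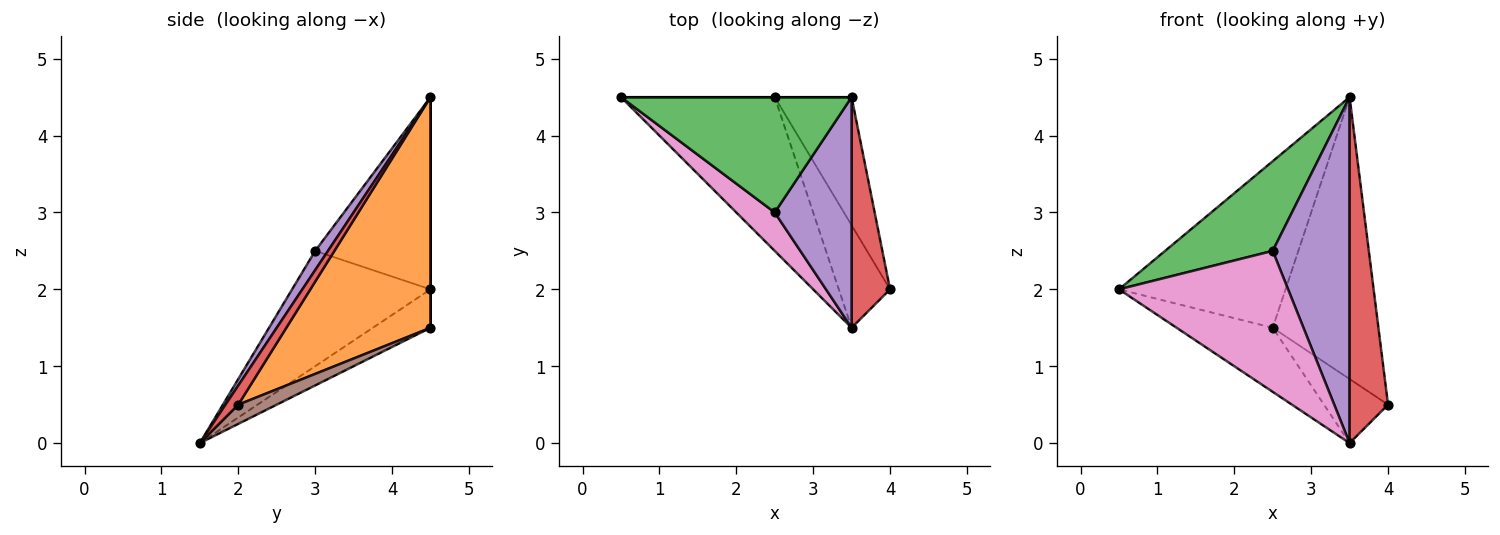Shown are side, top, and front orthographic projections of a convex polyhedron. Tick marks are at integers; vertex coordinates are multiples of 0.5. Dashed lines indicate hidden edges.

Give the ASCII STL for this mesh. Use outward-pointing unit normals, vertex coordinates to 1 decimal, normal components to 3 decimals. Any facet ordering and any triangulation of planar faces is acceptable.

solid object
 facet normal 0.000 1.000 0.000
  outer loop
   vertex 2.5 4.5 1.5
   vertex 0.5 4.5 2.0
   vertex 3.5 4.5 4.5
  endloop
 endfacet
 facet normal 0.779 0.571 -0.260
  outer loop
   vertex 2.5 4.5 1.5
   vertex 3.5 4.5 4.5
   vertex 4.0 2.0 0.5
  endloop
 endfacet
 facet normal -0.550 -0.513 0.659
  outer loop
   vertex 2.5 3.0 2.5
   vertex 3.5 4.5 4.5
   vertex 0.5 4.5 2.0
  endloop
 endfacet
 facet normal 0.267 -0.802 0.535
  outer loop
   vertex 3.5 1.5 0.0
   vertex 4.0 2.0 0.5
   vertex 3.5 4.5 4.5
  endloop
 endfacet
 facet normal 0.137 -0.824 0.549
  outer loop
   vertex 3.5 1.5 0.0
   vertex 3.5 4.5 4.5
   vertex 2.5 3.0 2.5
  endloop
 endfacet
 facet normal 0.303 0.505 -0.808
  outer loop
   vertex 3.5 1.5 0.0
   vertex 2.5 4.5 1.5
   vertex 4.0 2.0 0.5
  endloop
 endfacet
 facet normal -0.620 -0.757 0.207
  outer loop
   vertex 3.5 1.5 0.0
   vertex 2.5 3.0 2.5
   vertex 0.5 4.5 2.0
  endloop
 endfacet
 facet normal -0.225 0.375 -0.899
  outer loop
   vertex 3.5 1.5 0.0
   vertex 0.5 4.5 2.0
   vertex 2.5 4.5 1.5
  endloop
 endfacet
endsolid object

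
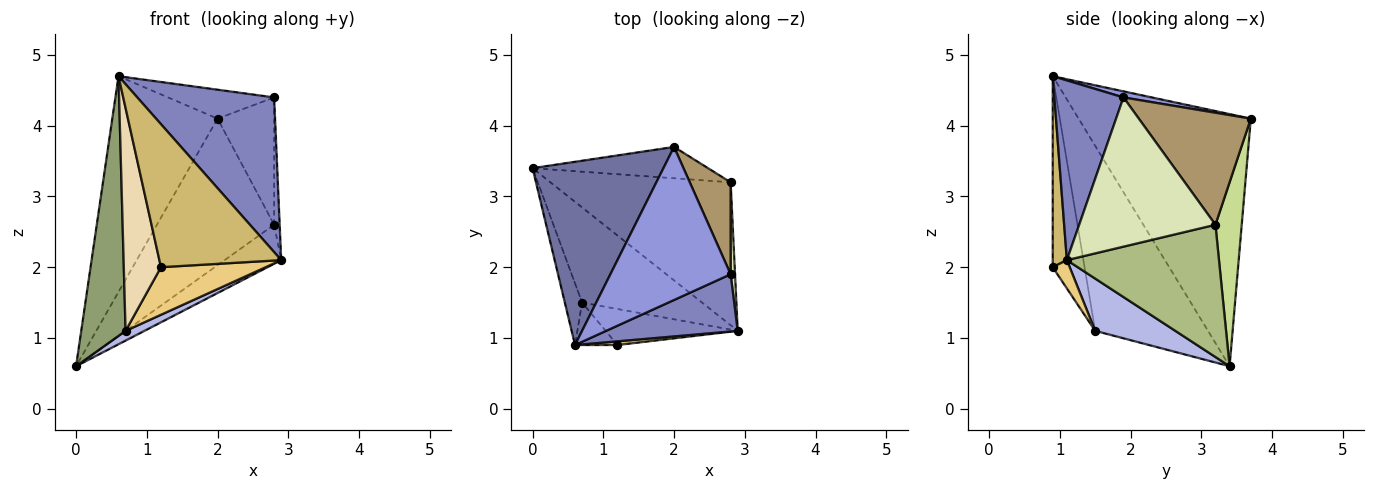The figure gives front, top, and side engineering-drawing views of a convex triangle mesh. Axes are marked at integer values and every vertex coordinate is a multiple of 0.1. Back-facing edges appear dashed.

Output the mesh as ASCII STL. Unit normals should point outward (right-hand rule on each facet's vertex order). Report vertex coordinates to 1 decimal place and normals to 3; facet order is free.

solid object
 facet normal -0.780 0.477 0.405
  outer loop
   vertex 2.0 3.7 4.1
   vertex 0.0 3.4 0.6
   vertex 0.6 0.9 4.7
  endloop
 endfacet
 facet normal 0.428 -0.848 0.313
  outer loop
   vertex 2.8 1.9 4.4
   vertex 0.6 0.9 4.7
   vertex 2.9 1.1 2.1
  endloop
 endfacet
 facet normal 0.049 0.186 0.981
  outer loop
   vertex 2.8 1.9 4.4
   vertex 2.0 3.7 4.1
   vertex 0.6 0.9 4.7
  endloop
 endfacet
 facet normal 0.398 -0.094 -0.913
  outer loop
   vertex 0.7 1.5 1.1
   vertex 0.0 3.4 0.6
   vertex 2.9 1.1 2.1
  endloop
 endfacet
 facet normal -0.927 -0.364 -0.086
  outer loop
   vertex 0.7 1.5 1.1
   vertex 0.6 0.9 4.7
   vertex 0.0 3.4 0.6
  endloop
 endfacet
 facet normal 0.578 0.215 -0.787
  outer loop
   vertex 2.8 3.2 2.6
   vertex 2.9 1.1 2.1
   vertex 0.0 3.4 0.6
  endloop
 endfacet
 facet normal 0.214 0.955 -0.204
  outer loop
   vertex 2.8 3.2 2.6
   vertex 0.0 3.4 0.6
   vertex 2.0 3.7 4.1
  endloop
 endfacet
 facet normal 0.999 0.041 0.029
  outer loop
   vertex 2.8 3.2 2.6
   vertex 2.8 1.9 4.4
   vertex 2.9 1.1 2.1
  endloop
 endfacet
 facet normal 0.849 0.429 0.310
  outer loop
   vertex 2.8 3.2 2.6
   vertex 2.0 3.7 4.1
   vertex 2.8 1.9 4.4
  endloop
 endfacet
 facet normal 0.115 -0.993 0.026
  outer loop
   vertex 1.2 0.9 2.0
   vertex 2.9 1.1 2.1
   vertex 0.6 0.9 4.7
  endloop
 endfacet
 facet normal 0.128 -0.791 -0.598
  outer loop
   vertex 1.2 0.9 2.0
   vertex 0.7 1.5 1.1
   vertex 2.9 1.1 2.1
  endloop
 endfacet
 facet normal -0.644 -0.751 -0.143
  outer loop
   vertex 1.2 0.9 2.0
   vertex 0.6 0.9 4.7
   vertex 0.7 1.5 1.1
  endloop
 endfacet
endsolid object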